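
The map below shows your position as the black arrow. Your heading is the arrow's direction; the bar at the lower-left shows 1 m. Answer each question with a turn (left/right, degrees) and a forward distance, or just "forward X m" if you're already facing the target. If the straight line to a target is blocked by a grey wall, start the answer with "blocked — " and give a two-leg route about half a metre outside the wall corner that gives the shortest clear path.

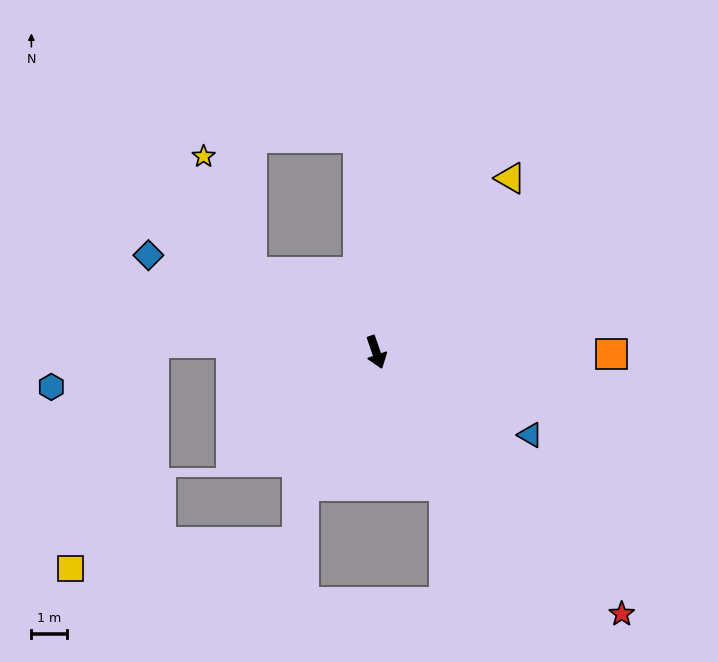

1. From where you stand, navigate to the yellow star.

blocked — turn right 142°, forward 4.2 m, then turn right 34°, forward 3.5 m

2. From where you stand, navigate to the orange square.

turn left 70°, forward 6.6 m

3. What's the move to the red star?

turn left 24°, forward 10.1 m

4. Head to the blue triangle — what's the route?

turn left 43°, forward 4.9 m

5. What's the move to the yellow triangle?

turn left 123°, forward 6.2 m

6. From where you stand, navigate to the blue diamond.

turn right 132°, forward 7.0 m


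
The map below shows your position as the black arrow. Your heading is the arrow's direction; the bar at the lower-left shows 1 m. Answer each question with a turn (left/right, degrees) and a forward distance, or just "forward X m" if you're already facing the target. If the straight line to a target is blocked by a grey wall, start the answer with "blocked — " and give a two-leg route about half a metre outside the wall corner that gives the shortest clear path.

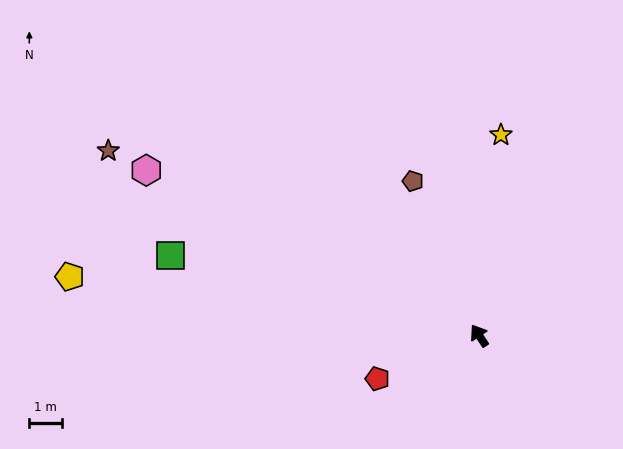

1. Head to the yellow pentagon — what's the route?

turn left 48°, forward 12.5 m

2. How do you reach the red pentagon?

turn left 80°, forward 3.3 m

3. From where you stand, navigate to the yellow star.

turn right 40°, forward 6.1 m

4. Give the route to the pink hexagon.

turn left 30°, forward 11.3 m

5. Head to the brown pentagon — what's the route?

turn right 10°, forward 5.1 m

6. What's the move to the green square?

turn left 42°, forward 9.7 m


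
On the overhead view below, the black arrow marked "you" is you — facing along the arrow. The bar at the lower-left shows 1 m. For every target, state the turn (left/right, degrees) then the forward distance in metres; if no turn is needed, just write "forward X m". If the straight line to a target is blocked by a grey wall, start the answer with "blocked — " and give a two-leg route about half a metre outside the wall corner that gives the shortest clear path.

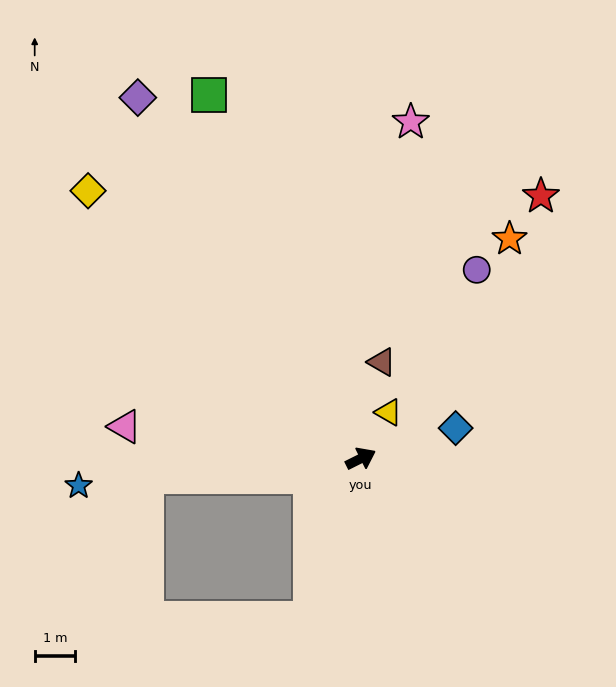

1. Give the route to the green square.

turn left 86°, forward 9.7 m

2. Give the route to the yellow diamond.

turn left 109°, forward 9.4 m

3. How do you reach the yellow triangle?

turn left 32°, forward 1.3 m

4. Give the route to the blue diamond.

turn right 9°, forward 2.4 m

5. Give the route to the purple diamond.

turn left 95°, forward 10.4 m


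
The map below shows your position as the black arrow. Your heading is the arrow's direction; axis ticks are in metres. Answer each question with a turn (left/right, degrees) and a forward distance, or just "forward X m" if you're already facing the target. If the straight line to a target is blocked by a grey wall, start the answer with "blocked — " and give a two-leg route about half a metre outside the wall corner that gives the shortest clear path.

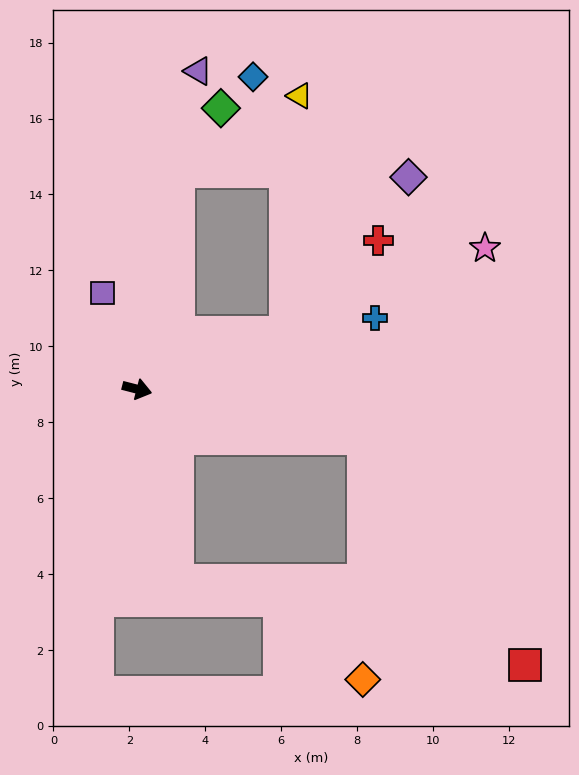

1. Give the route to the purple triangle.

turn left 94°, forward 8.5 m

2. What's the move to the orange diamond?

blocked — turn left 2°, forward 6.1 m, then turn right 78°, forward 6.3 m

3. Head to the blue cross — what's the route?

turn left 31°, forward 6.5 m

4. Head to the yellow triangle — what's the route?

blocked — turn left 94°, forward 5.8 m, then turn right 48°, forward 3.8 m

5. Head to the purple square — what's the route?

turn left 124°, forward 2.7 m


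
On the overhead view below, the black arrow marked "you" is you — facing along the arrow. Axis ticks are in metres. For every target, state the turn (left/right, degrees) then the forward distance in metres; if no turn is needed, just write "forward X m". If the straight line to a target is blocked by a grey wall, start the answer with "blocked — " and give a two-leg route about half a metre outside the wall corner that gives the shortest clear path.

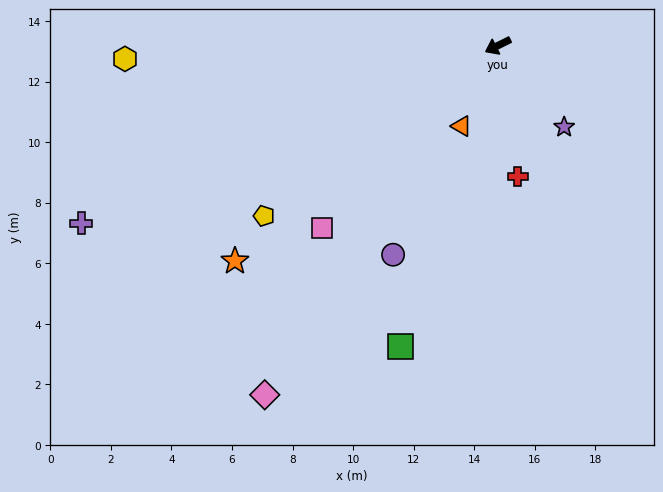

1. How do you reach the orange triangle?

turn left 39°, forward 2.9 m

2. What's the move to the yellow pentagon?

turn left 10°, forward 9.6 m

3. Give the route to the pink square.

turn left 20°, forward 8.4 m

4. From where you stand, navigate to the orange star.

turn left 13°, forward 11.2 m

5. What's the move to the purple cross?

turn right 3°, forward 15.0 m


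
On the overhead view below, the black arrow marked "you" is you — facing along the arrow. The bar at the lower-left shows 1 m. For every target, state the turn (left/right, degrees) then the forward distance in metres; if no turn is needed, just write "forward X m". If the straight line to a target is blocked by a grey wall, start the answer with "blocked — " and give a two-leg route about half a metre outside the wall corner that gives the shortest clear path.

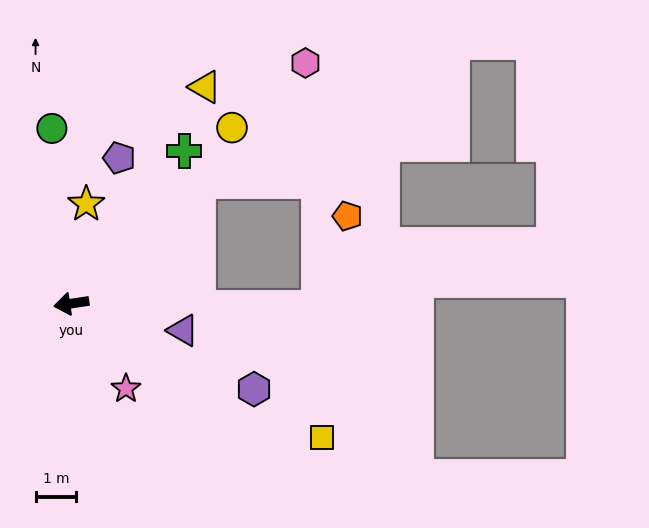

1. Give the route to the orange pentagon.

blocked — turn left 171°, forward 6.1 m, then turn left 73°, forward 2.3 m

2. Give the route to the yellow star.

turn right 107°, forward 2.5 m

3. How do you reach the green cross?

turn right 135°, forward 4.6 m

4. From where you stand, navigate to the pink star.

turn left 114°, forward 2.5 m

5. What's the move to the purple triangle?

turn left 158°, forward 2.8 m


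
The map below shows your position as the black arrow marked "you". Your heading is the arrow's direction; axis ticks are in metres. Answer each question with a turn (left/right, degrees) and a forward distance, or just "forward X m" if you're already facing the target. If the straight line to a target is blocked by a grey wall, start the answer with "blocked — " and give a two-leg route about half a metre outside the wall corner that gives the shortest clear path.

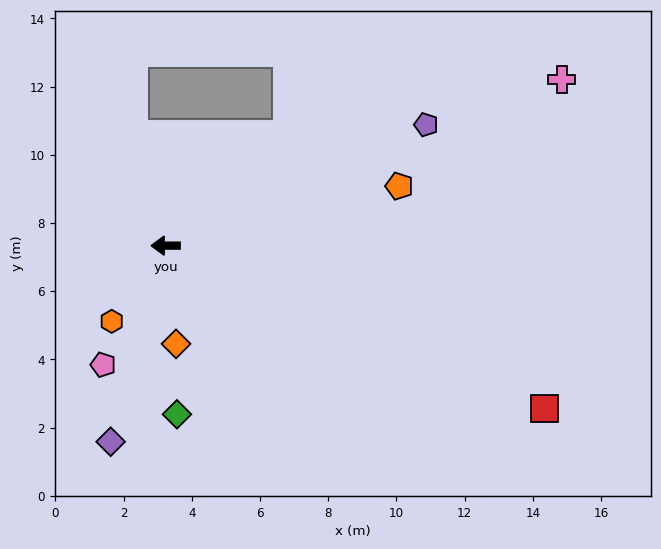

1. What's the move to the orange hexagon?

turn left 54°, forward 2.7 m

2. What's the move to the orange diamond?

turn left 96°, forward 2.9 m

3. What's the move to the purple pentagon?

turn right 155°, forward 8.4 m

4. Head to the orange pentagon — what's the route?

turn right 166°, forward 7.1 m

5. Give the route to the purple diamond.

turn left 74°, forward 6.0 m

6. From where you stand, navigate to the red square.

turn left 157°, forward 12.1 m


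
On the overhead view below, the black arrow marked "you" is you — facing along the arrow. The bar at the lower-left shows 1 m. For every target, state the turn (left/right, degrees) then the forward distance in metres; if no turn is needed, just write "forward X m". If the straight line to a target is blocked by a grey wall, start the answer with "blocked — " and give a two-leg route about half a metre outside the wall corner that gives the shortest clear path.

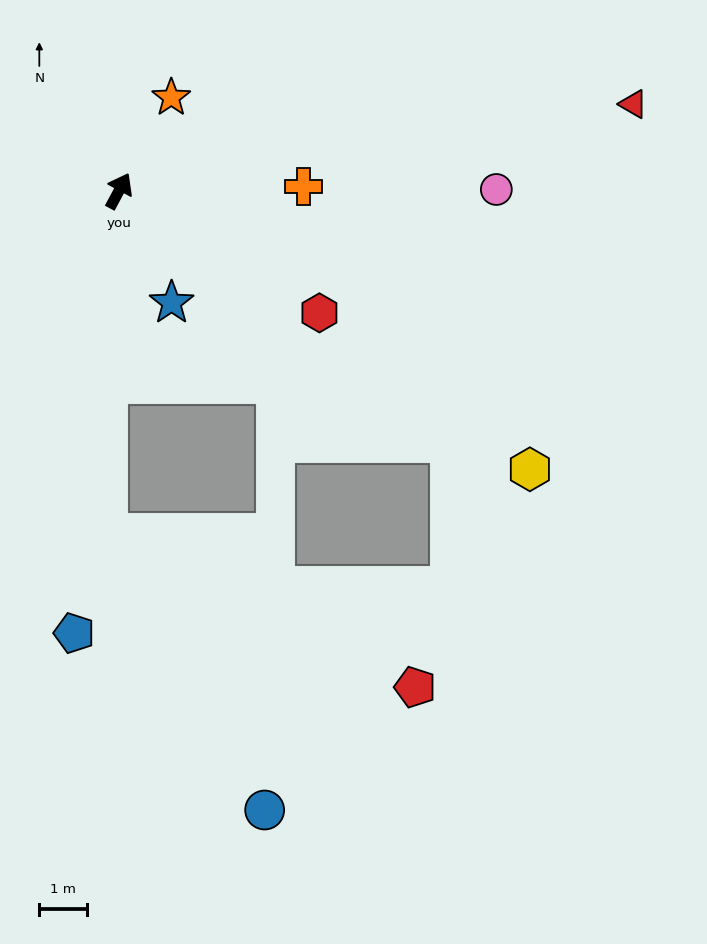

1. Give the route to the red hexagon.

turn right 93°, forward 4.9 m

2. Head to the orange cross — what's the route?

turn right 61°, forward 3.9 m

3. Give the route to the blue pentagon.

turn right 158°, forward 9.3 m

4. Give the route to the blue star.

turn right 127°, forward 2.6 m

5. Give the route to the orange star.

forward 2.2 m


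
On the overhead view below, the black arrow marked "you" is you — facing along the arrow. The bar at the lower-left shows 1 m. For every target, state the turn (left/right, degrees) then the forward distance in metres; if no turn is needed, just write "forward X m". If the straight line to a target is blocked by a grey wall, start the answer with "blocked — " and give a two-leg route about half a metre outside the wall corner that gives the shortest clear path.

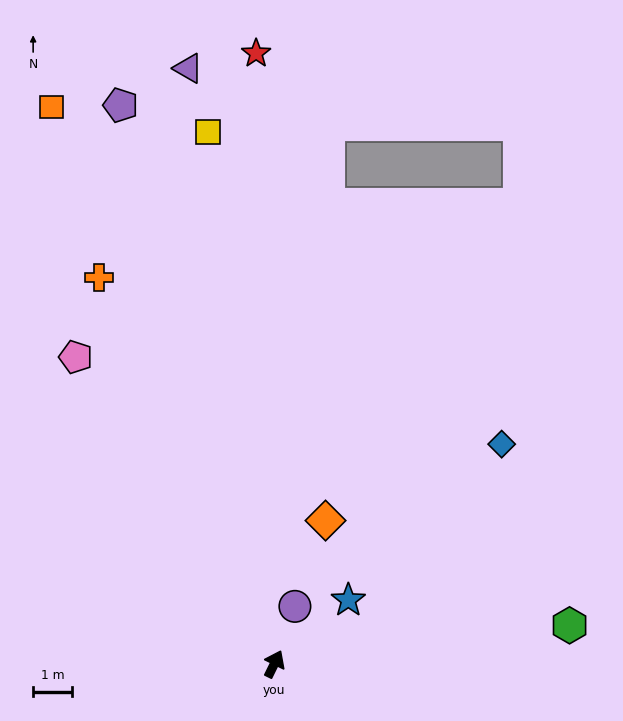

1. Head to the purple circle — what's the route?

turn left 6°, forward 1.6 m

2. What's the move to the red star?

turn left 28°, forward 15.7 m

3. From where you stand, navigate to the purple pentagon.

turn left 42°, forward 14.9 m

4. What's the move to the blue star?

turn right 23°, forward 2.5 m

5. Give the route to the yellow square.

turn left 33°, forward 13.8 m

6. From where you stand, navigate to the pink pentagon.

turn left 59°, forward 9.4 m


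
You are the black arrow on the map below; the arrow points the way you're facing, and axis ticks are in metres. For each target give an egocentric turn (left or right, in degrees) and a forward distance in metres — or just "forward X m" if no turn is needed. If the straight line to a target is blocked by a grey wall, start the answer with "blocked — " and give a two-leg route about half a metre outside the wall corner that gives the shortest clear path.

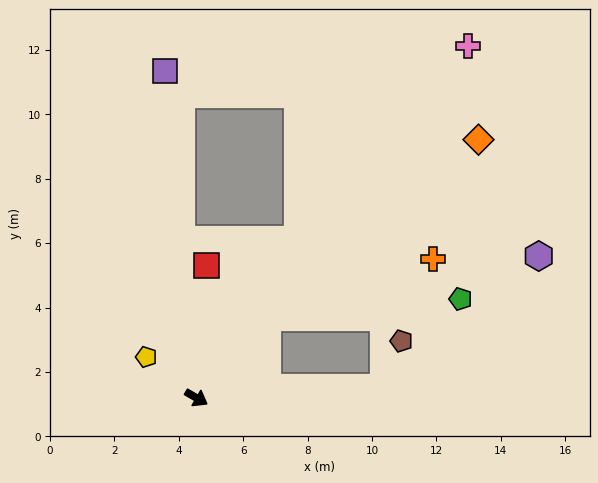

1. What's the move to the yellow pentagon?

turn left 171°, forward 2.0 m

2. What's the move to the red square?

turn left 116°, forward 4.1 m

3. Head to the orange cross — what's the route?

blocked — turn left 79°, forward 3.3 m, then turn right 29°, forward 5.5 m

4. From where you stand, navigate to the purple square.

turn left 126°, forward 10.2 m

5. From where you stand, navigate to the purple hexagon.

blocked — turn left 79°, forward 3.3 m, then turn right 36°, forward 8.6 m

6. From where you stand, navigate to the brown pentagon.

blocked — turn left 33°, forward 5.8 m, then turn left 66°, forward 1.5 m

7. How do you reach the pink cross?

turn left 82°, forward 13.8 m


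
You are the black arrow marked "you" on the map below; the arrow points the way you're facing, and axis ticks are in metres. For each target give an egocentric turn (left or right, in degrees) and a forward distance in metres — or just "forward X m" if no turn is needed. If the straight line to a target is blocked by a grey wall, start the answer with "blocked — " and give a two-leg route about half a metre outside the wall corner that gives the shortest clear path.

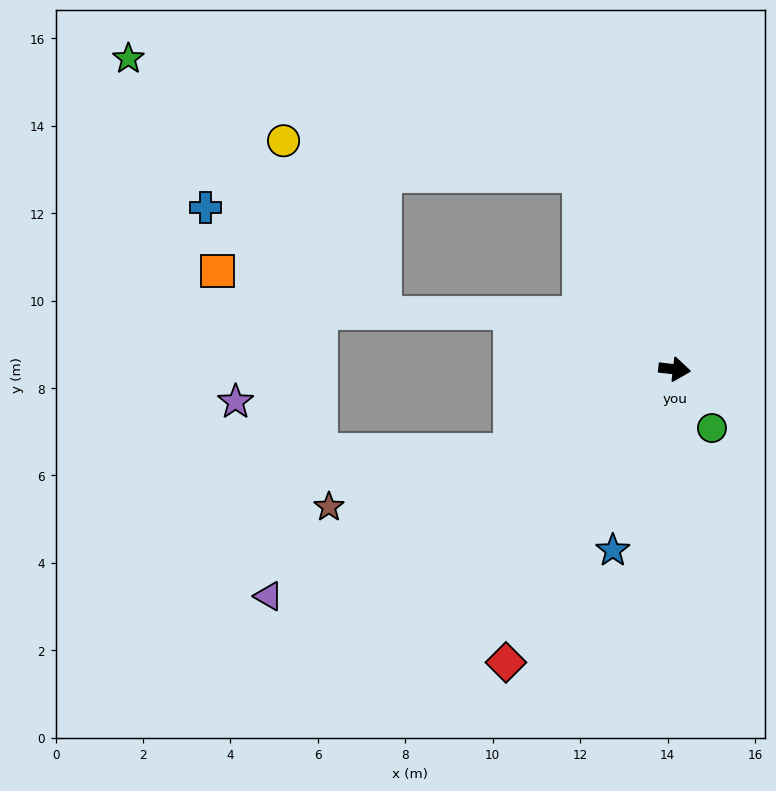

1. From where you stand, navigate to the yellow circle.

blocked — turn left 122°, forward 5.0 m, then turn left 58°, forward 6.8 m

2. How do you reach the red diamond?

turn right 113°, forward 7.7 m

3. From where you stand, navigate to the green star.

blocked — turn left 122°, forward 5.0 m, then turn left 50°, forward 10.7 m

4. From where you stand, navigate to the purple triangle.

turn right 144°, forward 10.6 m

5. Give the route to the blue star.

turn right 102°, forward 4.4 m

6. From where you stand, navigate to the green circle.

turn right 51°, forward 1.6 m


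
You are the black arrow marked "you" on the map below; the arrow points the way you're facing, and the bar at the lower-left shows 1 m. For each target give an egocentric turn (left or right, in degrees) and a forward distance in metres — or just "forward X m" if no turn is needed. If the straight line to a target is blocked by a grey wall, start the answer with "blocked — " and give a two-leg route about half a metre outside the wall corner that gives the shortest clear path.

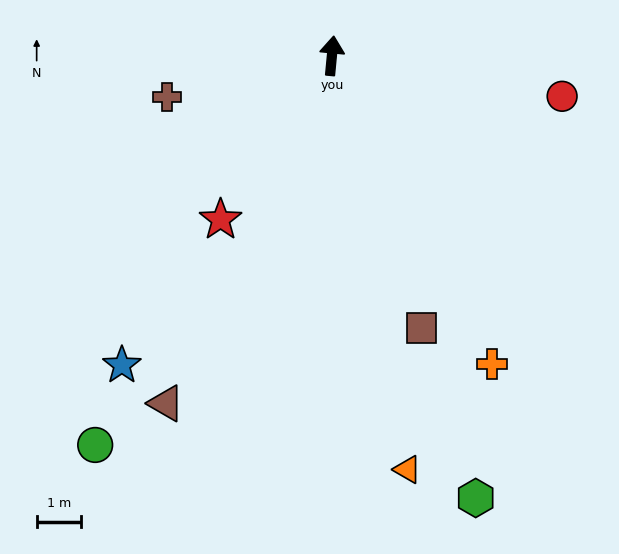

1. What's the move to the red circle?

turn right 95°, forward 5.3 m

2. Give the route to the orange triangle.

turn right 164°, forward 9.5 m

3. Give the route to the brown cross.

turn left 110°, forward 3.8 m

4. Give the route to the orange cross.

turn right 147°, forward 7.8 m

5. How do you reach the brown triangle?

turn left 160°, forward 8.7 m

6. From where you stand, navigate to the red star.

turn left 151°, forward 4.5 m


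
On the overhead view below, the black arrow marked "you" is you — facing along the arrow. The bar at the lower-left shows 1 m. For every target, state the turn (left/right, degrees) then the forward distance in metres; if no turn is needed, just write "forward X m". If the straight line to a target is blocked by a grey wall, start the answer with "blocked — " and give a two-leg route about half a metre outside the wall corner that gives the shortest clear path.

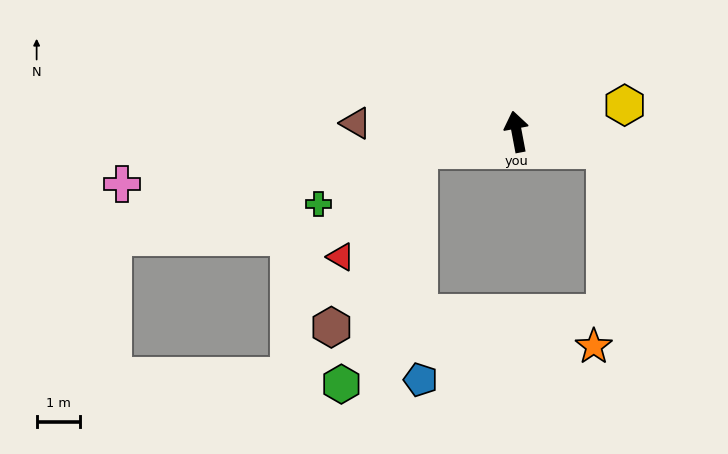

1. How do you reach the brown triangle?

turn left 76°, forward 3.7 m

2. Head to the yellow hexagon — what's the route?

turn right 87°, forward 2.5 m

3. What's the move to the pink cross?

turn left 87°, forward 9.1 m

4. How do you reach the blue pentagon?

blocked — turn left 90°, forward 2.3 m, then turn left 80°, forward 5.2 m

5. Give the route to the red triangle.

blocked — turn left 90°, forward 2.3 m, then turn left 43°, forward 3.0 m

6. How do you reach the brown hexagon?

blocked — turn left 90°, forward 2.3 m, then turn left 53°, forward 4.5 m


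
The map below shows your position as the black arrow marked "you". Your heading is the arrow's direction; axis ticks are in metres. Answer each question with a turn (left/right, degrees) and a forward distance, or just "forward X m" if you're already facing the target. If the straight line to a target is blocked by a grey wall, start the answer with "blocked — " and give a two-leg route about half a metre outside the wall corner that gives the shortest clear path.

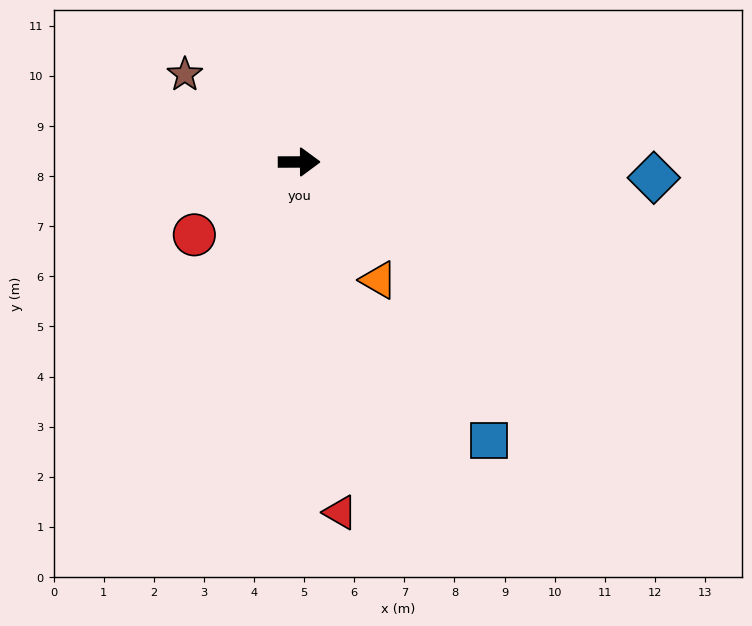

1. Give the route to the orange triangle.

turn right 56°, forward 2.8 m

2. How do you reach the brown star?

turn left 142°, forward 2.9 m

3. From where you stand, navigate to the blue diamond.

turn right 3°, forward 7.1 m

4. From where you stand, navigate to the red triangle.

turn right 83°, forward 7.0 m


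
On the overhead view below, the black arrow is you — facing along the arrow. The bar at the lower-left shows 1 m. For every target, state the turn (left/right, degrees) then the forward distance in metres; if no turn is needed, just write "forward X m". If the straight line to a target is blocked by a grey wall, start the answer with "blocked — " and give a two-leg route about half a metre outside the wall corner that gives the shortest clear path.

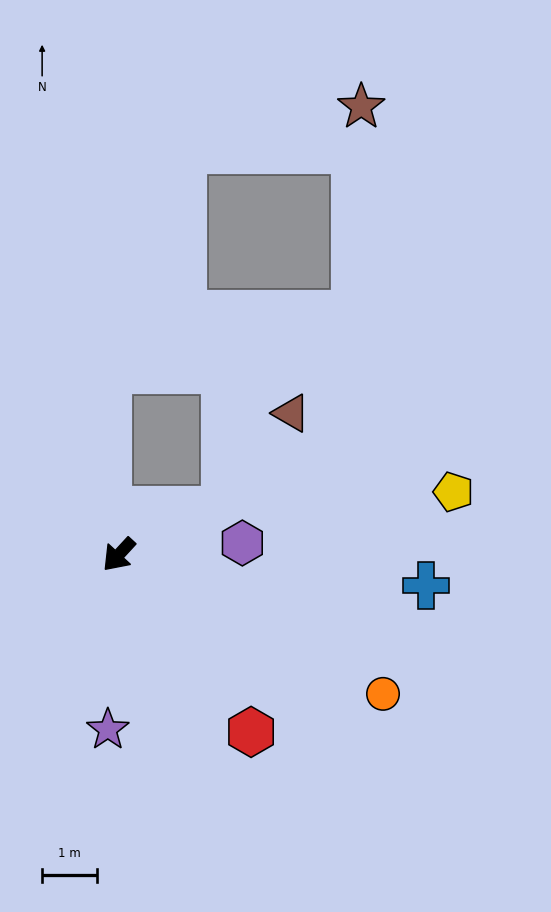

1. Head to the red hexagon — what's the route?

turn left 79°, forward 4.1 m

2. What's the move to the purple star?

turn left 39°, forward 3.2 m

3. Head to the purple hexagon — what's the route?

turn left 138°, forward 2.3 m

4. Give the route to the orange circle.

turn left 105°, forward 5.5 m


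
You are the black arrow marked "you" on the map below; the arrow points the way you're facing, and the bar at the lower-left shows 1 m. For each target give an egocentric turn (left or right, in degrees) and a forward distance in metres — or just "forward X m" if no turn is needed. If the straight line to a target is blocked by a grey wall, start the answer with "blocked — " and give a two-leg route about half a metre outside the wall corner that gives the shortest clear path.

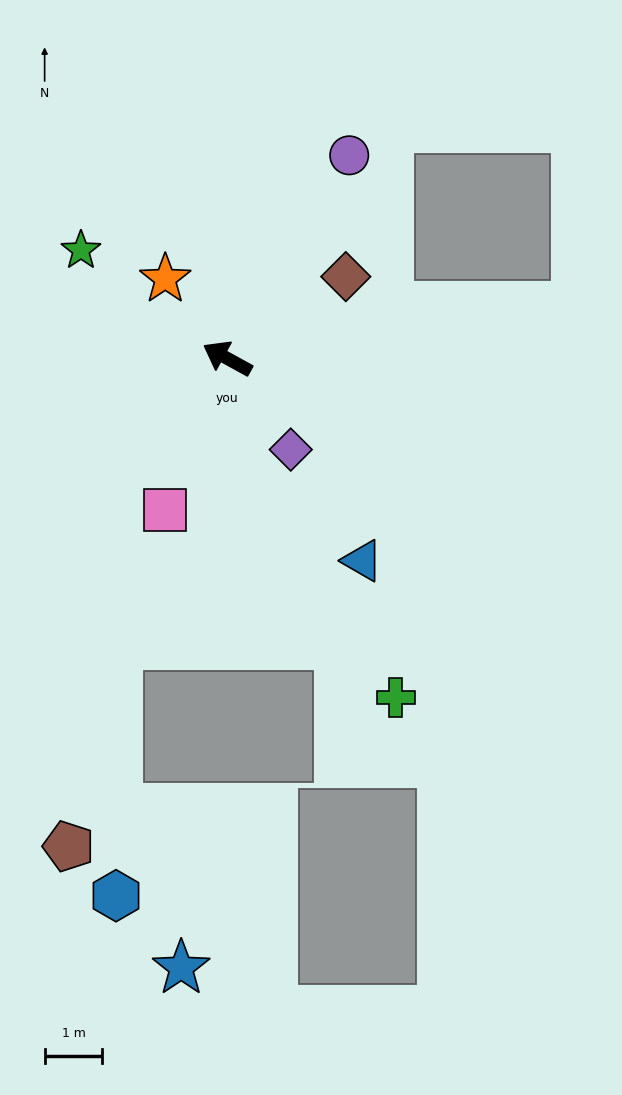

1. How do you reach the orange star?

turn right 23°, forward 1.7 m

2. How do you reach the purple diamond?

turn left 154°, forward 1.9 m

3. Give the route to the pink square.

turn left 96°, forward 2.8 m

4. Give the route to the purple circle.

turn right 92°, forward 4.1 m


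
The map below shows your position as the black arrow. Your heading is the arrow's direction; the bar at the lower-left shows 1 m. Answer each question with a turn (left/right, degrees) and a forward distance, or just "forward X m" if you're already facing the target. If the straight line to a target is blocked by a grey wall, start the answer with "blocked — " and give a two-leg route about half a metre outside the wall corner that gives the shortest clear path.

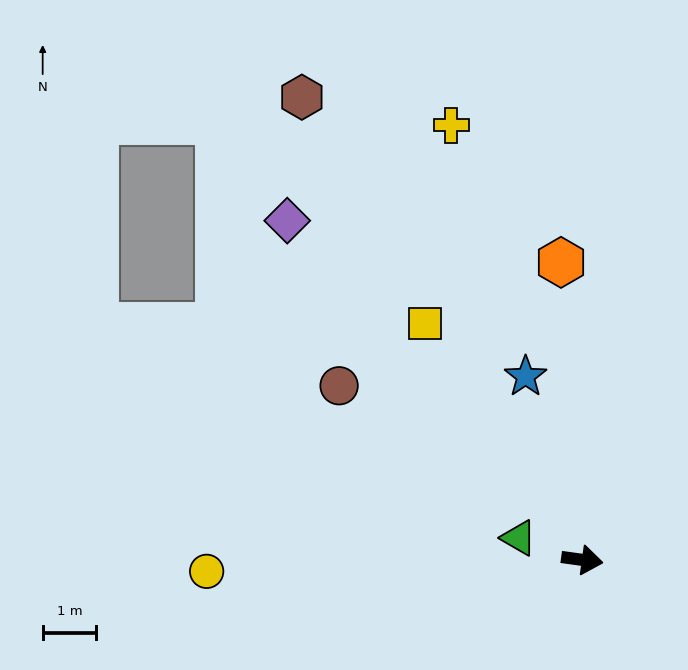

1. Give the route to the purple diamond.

turn left 139°, forward 8.4 m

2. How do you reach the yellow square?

turn left 132°, forward 5.3 m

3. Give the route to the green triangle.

turn left 169°, forward 1.3 m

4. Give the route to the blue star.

turn left 115°, forward 3.6 m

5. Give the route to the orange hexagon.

turn left 102°, forward 5.6 m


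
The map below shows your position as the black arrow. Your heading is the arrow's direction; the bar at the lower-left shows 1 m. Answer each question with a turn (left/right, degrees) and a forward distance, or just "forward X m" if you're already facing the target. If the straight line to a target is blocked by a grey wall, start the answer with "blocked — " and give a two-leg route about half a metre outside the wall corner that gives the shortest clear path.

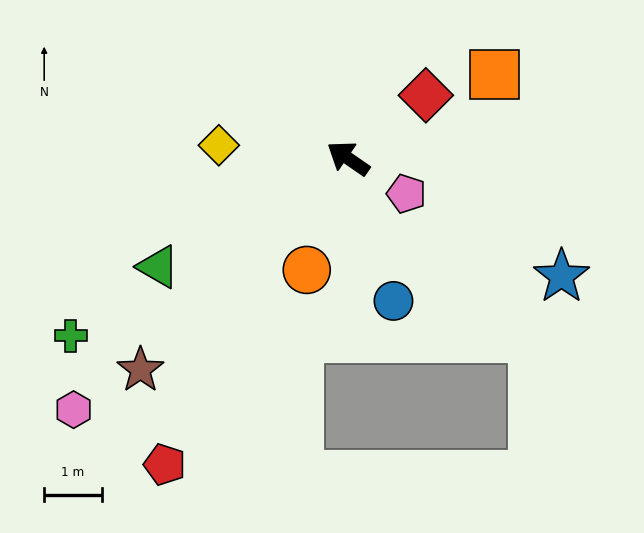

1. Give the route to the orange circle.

turn left 104°, forward 2.1 m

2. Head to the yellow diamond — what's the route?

turn left 29°, forward 2.3 m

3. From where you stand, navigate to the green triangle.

turn left 64°, forward 3.8 m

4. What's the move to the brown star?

turn left 80°, forward 5.1 m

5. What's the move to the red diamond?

turn right 106°, forward 1.7 m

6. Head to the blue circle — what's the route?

turn left 142°, forward 2.6 m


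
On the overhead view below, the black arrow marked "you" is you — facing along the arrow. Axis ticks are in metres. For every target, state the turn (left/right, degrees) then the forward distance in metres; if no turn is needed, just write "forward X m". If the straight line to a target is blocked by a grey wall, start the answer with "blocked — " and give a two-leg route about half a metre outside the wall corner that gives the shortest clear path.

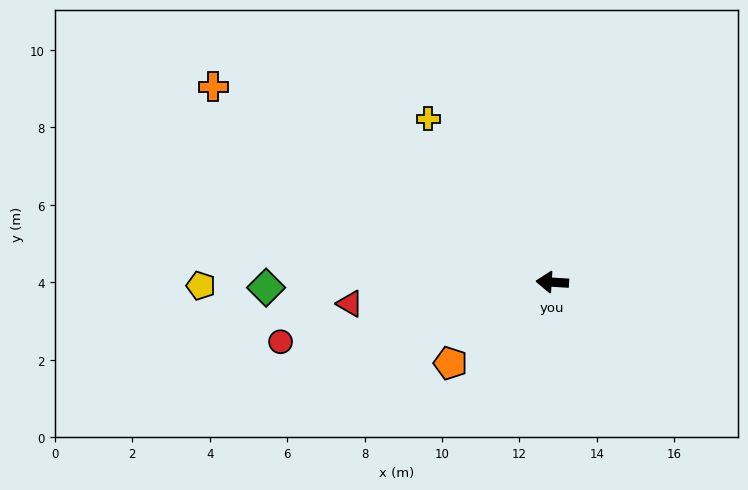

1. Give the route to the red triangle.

turn left 10°, forward 5.3 m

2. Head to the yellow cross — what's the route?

turn right 49°, forward 5.3 m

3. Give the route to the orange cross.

turn right 26°, forward 10.1 m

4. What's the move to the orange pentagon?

turn left 42°, forward 3.4 m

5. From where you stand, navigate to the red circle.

turn left 16°, forward 7.2 m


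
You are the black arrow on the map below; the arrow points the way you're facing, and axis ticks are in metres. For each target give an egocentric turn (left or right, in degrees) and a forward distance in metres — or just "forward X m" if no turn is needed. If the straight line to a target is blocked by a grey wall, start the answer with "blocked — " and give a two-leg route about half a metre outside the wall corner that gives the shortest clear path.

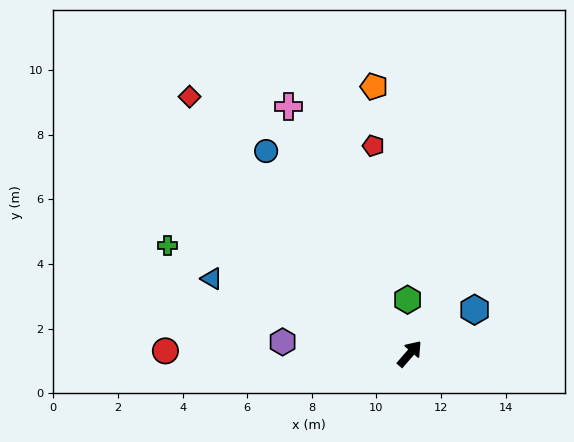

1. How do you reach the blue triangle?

turn left 110°, forward 6.6 m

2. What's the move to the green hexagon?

turn left 43°, forward 1.7 m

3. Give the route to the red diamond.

turn left 82°, forward 10.5 m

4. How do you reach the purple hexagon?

turn left 126°, forward 3.9 m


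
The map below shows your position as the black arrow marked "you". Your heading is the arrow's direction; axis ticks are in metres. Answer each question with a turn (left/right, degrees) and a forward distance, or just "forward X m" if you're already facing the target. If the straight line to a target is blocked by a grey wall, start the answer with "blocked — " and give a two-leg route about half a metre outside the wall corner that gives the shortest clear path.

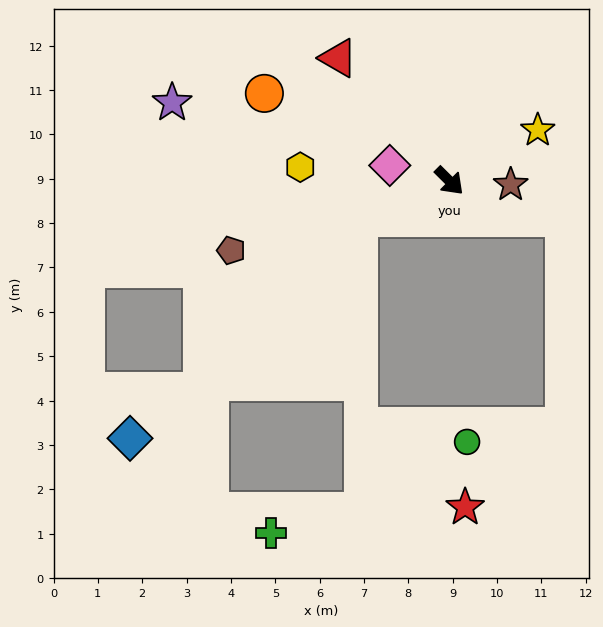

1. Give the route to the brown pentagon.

turn right 117°, forward 5.2 m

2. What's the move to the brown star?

turn left 41°, forward 1.4 m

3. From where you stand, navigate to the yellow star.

turn left 75°, forward 2.3 m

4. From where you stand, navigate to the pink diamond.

turn right 150°, forward 1.4 m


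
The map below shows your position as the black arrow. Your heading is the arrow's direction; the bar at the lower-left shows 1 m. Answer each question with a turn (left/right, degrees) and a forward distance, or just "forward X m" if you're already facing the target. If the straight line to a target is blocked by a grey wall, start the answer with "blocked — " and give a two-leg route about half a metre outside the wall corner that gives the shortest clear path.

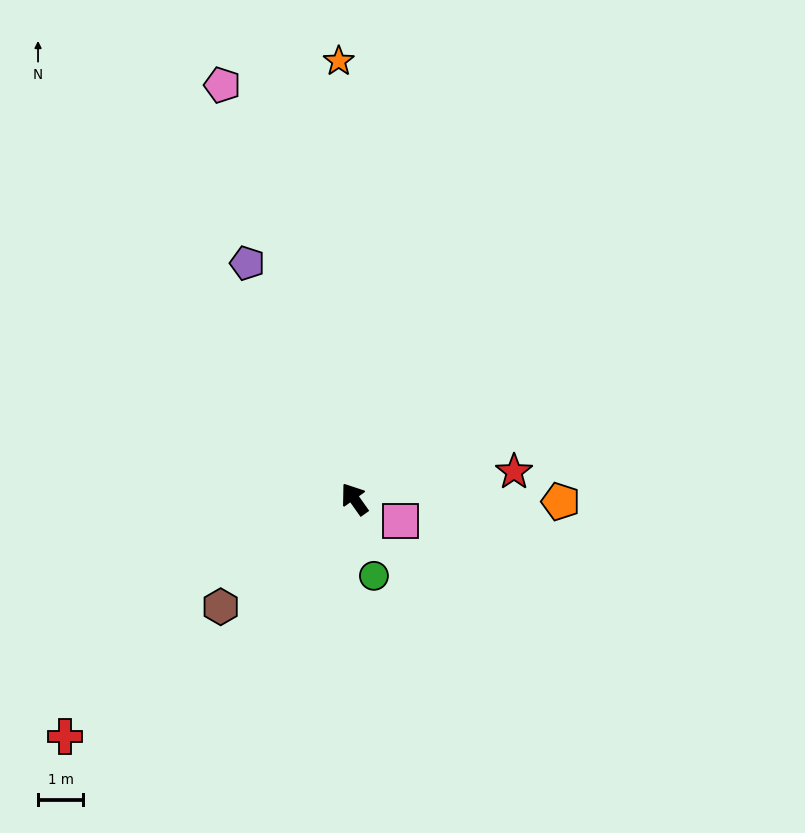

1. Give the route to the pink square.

turn right 151°, forward 1.1 m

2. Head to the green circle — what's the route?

turn left 159°, forward 1.7 m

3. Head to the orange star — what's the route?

turn right 33°, forward 9.7 m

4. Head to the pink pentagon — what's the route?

turn right 18°, forward 9.6 m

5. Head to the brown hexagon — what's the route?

turn left 94°, forward 3.8 m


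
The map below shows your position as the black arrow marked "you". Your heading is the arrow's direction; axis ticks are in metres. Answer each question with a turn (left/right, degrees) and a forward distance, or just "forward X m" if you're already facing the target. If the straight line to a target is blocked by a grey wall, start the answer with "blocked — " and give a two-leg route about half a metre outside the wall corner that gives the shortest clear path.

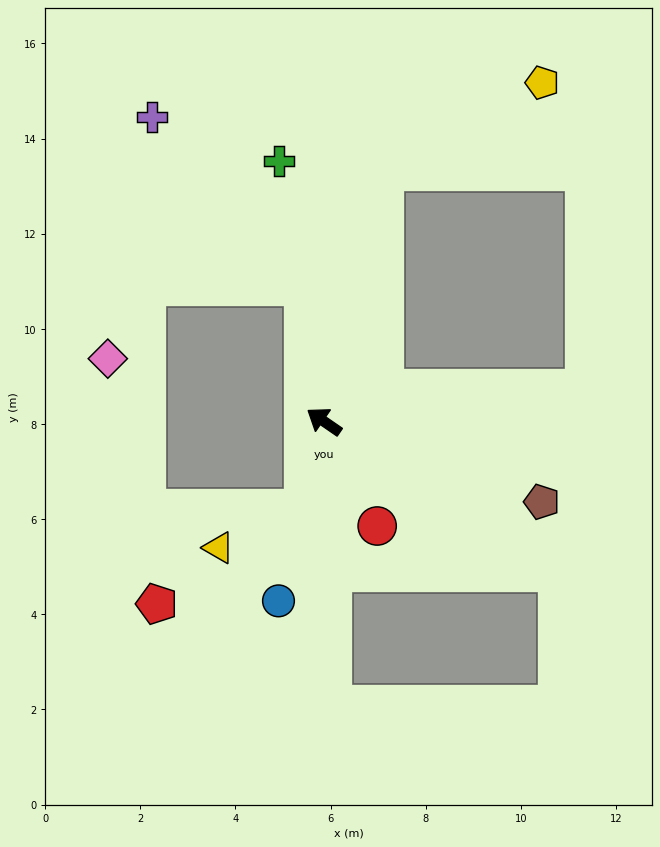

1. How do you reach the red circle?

turn left 151°, forward 2.5 m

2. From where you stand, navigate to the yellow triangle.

blocked — turn left 112°, forward 1.9 m, then turn right 54°, forward 2.0 m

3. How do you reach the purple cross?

blocked — turn right 47°, forward 2.9 m, then turn left 34°, forward 4.8 m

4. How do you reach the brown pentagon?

turn right 166°, forward 4.9 m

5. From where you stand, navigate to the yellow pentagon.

blocked — turn right 69°, forward 5.4 m, then turn right 48°, forward 3.8 m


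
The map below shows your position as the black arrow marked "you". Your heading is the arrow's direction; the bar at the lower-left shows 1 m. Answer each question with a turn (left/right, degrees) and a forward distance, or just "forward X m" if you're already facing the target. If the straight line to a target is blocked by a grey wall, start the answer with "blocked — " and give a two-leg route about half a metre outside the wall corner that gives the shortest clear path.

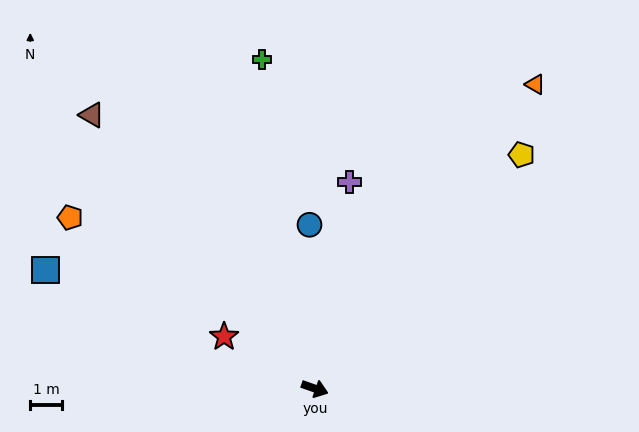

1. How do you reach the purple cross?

turn left 100°, forward 6.6 m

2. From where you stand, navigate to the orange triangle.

turn left 73°, forward 11.8 m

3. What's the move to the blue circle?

turn left 111°, forward 5.1 m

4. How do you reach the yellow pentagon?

turn left 68°, forward 9.8 m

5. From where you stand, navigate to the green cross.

turn left 119°, forward 10.5 m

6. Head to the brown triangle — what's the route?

turn left 149°, forward 11.1 m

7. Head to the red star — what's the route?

turn left 170°, forward 3.3 m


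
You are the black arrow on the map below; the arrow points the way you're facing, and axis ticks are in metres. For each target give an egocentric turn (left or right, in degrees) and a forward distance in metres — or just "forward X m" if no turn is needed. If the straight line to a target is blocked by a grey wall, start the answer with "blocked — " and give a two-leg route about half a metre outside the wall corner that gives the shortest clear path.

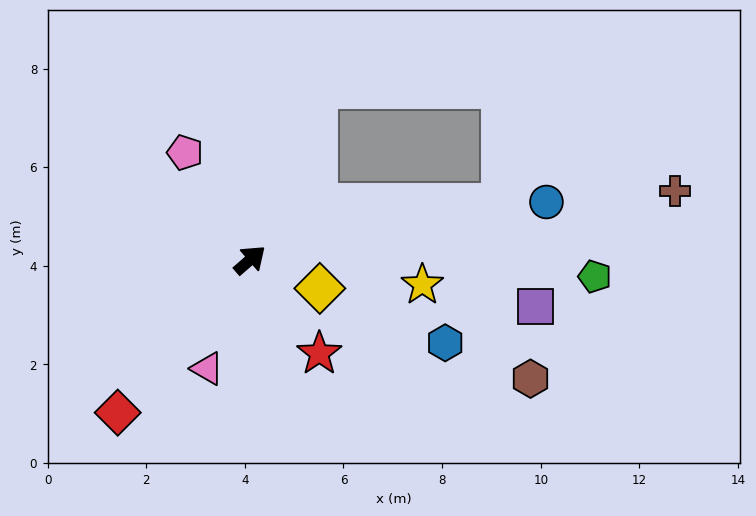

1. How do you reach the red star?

turn right 95°, forward 2.4 m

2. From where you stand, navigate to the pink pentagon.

turn left 80°, forward 2.5 m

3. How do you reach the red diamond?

turn right 172°, forward 4.1 m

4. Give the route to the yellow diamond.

turn right 63°, forward 1.5 m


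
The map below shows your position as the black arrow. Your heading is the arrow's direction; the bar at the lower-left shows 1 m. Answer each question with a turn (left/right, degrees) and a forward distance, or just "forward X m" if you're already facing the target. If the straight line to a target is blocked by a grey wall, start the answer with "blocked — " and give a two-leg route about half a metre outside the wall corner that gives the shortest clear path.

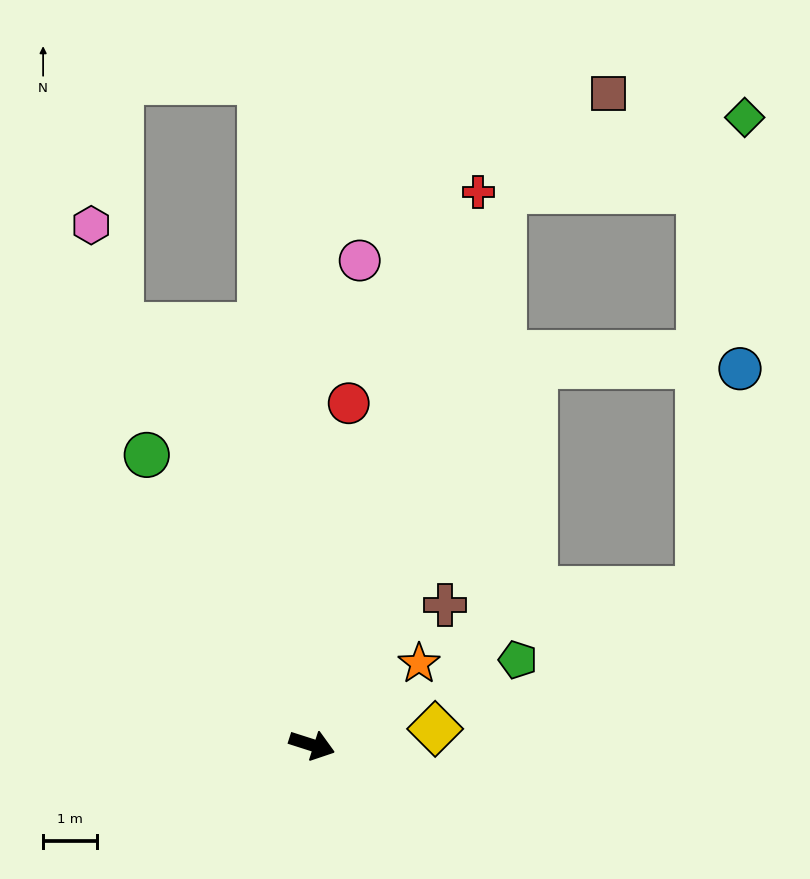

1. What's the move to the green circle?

turn left 137°, forward 6.2 m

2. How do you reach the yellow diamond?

turn left 25°, forward 2.3 m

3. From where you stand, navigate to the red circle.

turn left 102°, forward 6.4 m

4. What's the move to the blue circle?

blocked — turn left 77°, forward 8.1 m, then turn right 60°, forward 3.8 m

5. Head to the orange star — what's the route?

turn left 55°, forward 2.5 m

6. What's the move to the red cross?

turn left 91°, forward 10.7 m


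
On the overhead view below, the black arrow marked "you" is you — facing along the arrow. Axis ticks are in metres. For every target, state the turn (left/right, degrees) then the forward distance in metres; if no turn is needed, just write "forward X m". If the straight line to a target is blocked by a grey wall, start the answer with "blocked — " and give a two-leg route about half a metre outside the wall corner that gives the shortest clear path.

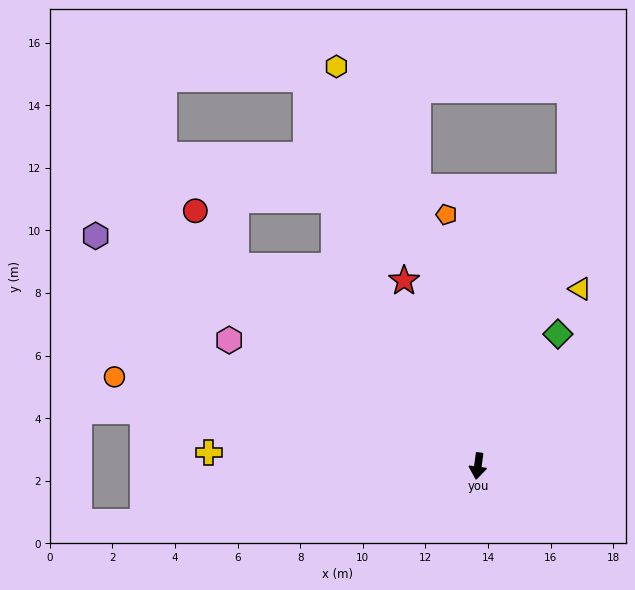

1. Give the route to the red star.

turn right 151°, forward 6.4 m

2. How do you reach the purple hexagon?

turn right 113°, forward 14.3 m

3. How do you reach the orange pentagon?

turn right 165°, forward 8.1 m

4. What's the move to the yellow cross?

turn right 85°, forward 8.6 m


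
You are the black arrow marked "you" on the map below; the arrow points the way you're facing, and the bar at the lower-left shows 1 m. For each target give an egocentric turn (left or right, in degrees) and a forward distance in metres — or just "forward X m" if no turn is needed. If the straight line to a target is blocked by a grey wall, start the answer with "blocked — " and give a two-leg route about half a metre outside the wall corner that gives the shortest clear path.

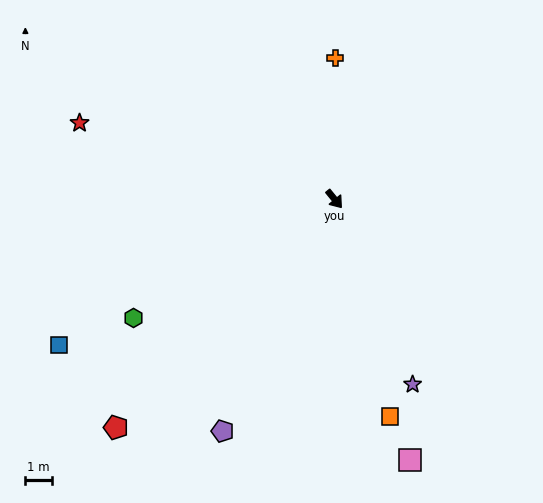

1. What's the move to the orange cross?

turn left 141°, forward 5.3 m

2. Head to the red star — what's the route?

turn right 146°, forward 9.9 m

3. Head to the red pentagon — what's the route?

turn right 83°, forward 11.8 m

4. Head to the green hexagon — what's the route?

turn right 99°, forward 8.7 m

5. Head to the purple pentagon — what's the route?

turn right 65°, forward 9.6 m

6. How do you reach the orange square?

turn right 25°, forward 8.4 m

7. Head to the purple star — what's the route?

turn right 16°, forward 7.5 m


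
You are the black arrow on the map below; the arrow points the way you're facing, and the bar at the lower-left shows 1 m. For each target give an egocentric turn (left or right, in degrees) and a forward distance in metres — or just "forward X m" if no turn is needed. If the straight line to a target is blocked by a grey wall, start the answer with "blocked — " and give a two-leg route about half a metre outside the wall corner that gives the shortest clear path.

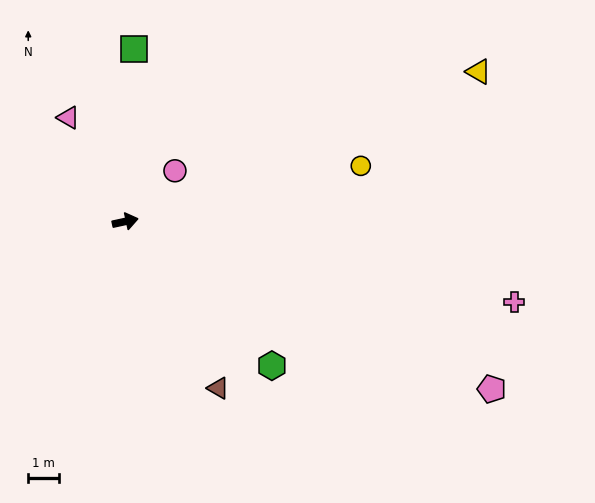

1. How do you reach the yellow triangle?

turn left 11°, forward 12.3 m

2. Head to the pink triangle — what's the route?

turn left 106°, forward 3.8 m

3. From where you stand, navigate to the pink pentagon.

turn right 37°, forward 12.9 m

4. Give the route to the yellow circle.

forward 7.7 m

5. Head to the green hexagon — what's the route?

turn right 57°, forward 6.6 m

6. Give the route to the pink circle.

turn left 33°, forward 2.3 m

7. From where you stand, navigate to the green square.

turn left 75°, forward 5.5 m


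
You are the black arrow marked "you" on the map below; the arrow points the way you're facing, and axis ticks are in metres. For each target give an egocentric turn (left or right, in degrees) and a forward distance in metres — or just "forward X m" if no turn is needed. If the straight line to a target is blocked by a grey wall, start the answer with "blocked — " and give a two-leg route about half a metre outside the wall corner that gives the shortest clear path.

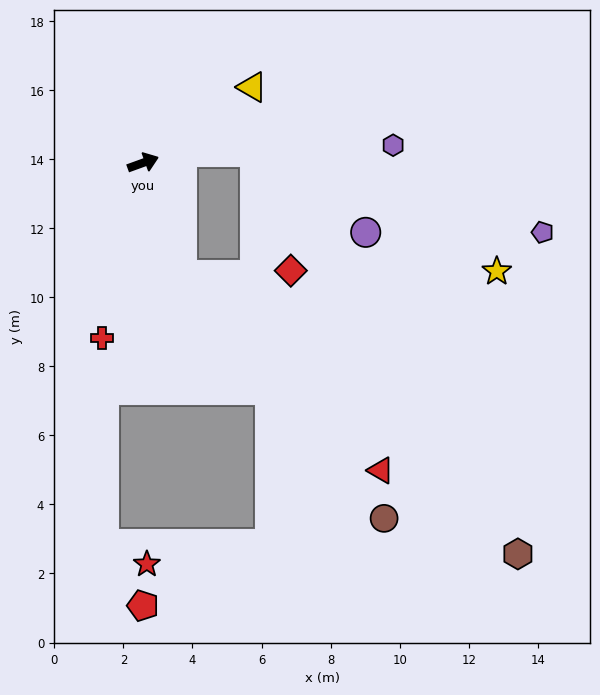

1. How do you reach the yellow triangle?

turn left 15°, forward 3.8 m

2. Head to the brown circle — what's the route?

blocked — turn right 90°, forward 3.4 m, then turn left 20°, forward 9.2 m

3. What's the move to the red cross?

turn right 123°, forward 5.2 m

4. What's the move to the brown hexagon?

blocked — turn right 90°, forward 3.4 m, then turn left 30°, forward 12.7 m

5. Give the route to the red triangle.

blocked — turn right 90°, forward 3.4 m, then turn left 25°, forward 8.1 m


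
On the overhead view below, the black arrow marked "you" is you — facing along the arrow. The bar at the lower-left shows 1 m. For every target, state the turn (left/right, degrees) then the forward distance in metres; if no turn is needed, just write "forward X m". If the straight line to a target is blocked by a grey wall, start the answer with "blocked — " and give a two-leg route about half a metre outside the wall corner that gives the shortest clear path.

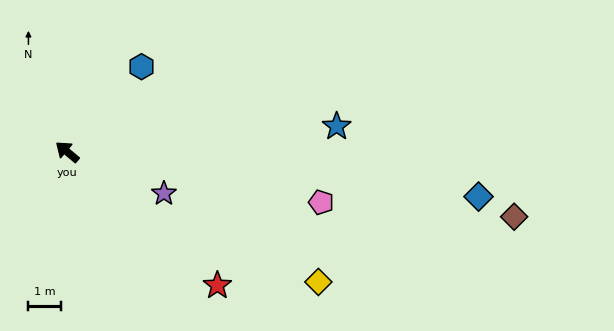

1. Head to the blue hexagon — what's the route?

turn right 91°, forward 3.5 m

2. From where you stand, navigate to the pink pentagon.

turn right 151°, forward 8.0 m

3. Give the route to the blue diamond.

turn right 146°, forward 12.8 m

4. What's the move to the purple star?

turn right 163°, forward 3.3 m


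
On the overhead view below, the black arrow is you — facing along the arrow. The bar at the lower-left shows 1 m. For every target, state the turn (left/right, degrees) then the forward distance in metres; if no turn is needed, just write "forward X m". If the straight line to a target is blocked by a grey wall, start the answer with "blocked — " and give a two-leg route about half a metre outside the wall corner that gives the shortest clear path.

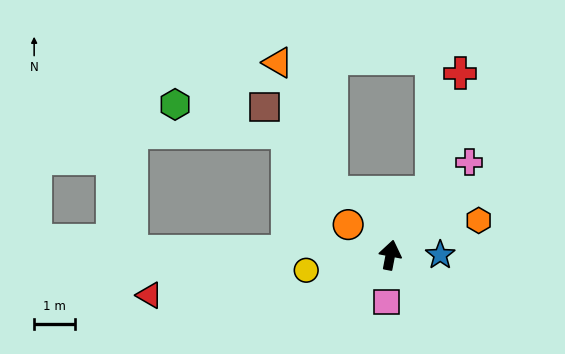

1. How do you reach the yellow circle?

turn left 111°, forward 2.1 m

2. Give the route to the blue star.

turn right 79°, forward 1.2 m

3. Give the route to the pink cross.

turn right 29°, forward 3.0 m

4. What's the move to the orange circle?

turn left 65°, forward 1.3 m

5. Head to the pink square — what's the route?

turn right 174°, forward 1.1 m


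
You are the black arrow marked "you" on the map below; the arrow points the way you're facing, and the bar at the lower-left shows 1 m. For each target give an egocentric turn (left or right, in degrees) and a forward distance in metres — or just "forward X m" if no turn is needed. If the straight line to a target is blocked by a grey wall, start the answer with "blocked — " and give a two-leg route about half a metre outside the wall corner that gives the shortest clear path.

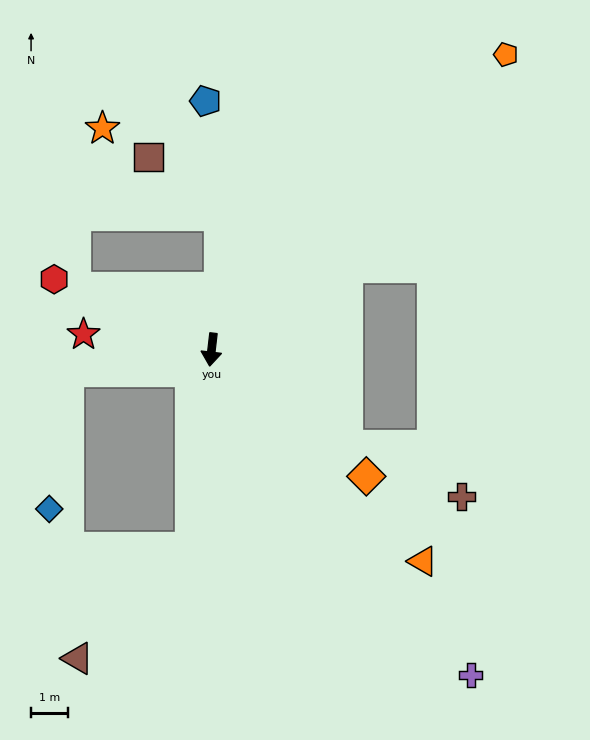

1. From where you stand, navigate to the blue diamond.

blocked — turn right 75°, forward 3.9 m, then turn left 74°, forward 3.7 m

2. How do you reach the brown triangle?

blocked — forward 5.4 m, then turn right 39°, forward 4.3 m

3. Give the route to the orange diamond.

turn left 57°, forward 5.4 m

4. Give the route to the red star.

turn right 90°, forward 3.5 m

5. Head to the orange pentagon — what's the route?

turn left 142°, forward 11.2 m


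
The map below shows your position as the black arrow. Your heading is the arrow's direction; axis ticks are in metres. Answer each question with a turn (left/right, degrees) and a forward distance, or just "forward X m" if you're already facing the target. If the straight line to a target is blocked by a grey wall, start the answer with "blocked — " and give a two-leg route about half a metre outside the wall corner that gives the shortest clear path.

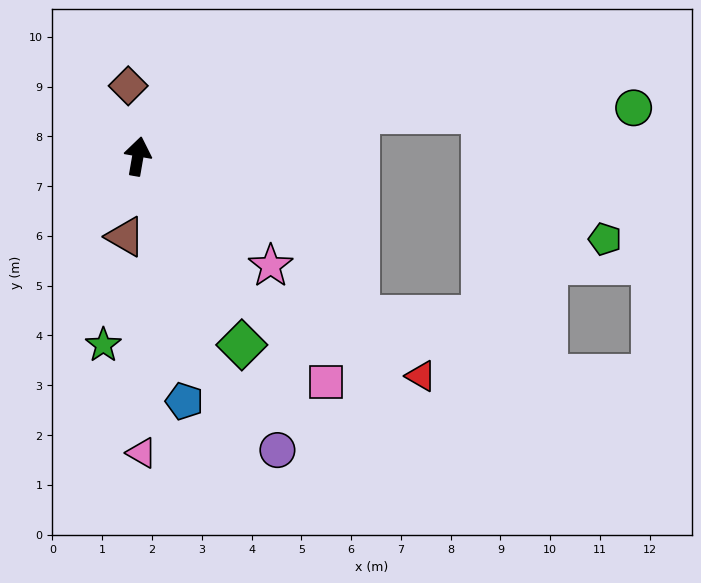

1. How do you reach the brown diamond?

turn left 18°, forward 1.4 m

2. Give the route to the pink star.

turn right 120°, forward 3.5 m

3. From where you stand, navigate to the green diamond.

turn right 141°, forward 4.3 m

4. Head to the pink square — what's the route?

turn right 130°, forward 5.9 m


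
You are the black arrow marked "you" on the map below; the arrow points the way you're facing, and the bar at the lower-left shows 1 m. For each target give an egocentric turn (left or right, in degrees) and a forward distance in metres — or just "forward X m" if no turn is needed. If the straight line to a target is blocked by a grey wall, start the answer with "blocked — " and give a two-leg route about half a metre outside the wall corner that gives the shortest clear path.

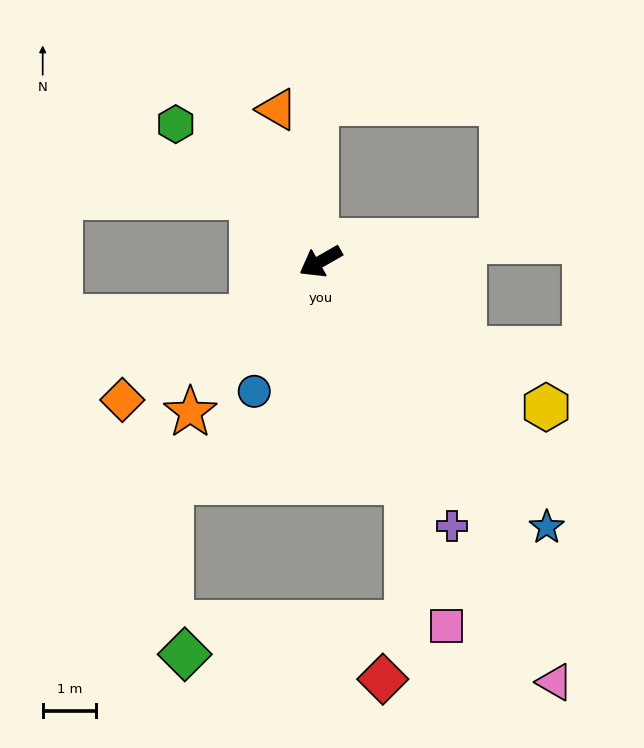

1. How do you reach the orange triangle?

turn right 104°, forward 2.9 m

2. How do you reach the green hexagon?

turn right 73°, forward 3.7 m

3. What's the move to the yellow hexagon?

turn left 117°, forward 5.0 m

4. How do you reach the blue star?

turn left 101°, forward 6.5 m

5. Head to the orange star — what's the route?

turn left 19°, forward 3.7 m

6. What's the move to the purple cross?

turn left 87°, forward 5.5 m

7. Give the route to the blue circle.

turn left 33°, forward 2.7 m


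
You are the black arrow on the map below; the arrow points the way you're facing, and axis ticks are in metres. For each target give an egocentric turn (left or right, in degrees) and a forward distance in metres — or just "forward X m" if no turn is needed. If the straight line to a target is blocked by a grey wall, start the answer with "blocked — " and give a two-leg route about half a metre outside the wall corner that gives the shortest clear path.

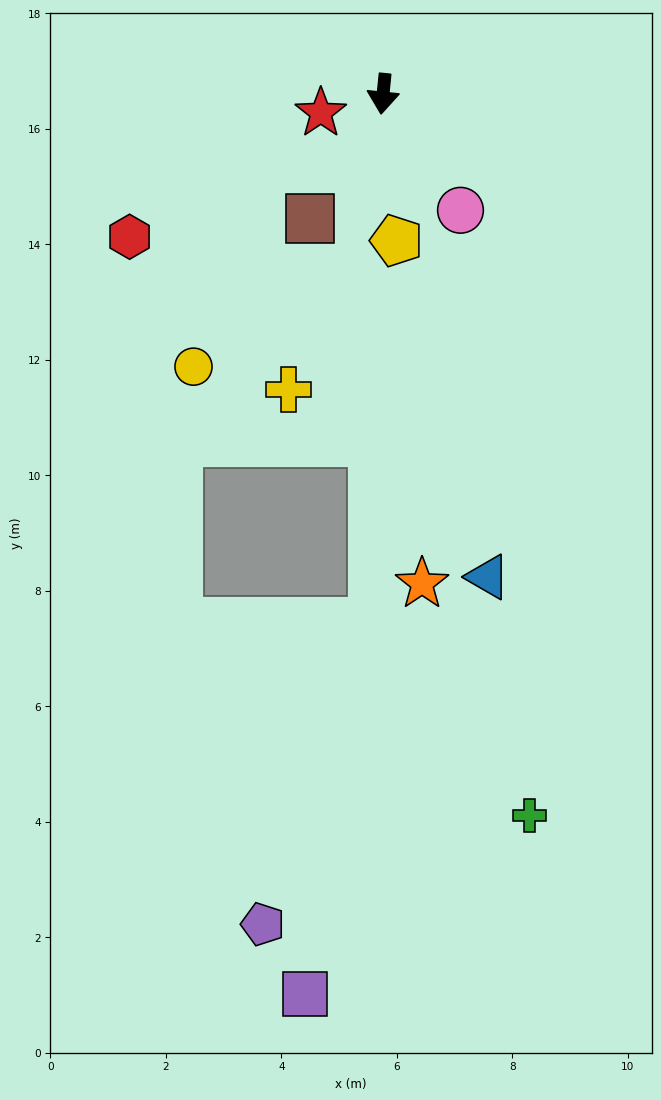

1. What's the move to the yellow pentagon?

turn left 11°, forward 2.6 m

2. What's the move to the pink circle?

turn left 39°, forward 2.4 m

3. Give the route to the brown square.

turn right 25°, forward 2.5 m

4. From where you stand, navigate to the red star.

turn right 67°, forward 1.1 m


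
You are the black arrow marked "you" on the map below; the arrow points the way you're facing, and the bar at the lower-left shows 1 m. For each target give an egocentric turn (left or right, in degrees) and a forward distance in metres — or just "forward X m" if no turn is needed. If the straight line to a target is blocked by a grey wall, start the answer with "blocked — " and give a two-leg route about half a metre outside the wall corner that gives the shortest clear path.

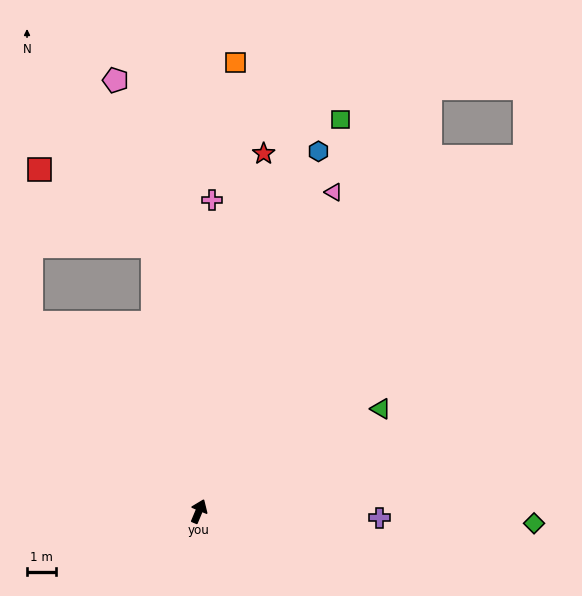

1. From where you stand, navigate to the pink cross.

turn left 20°, forward 10.7 m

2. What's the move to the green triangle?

turn right 38°, forward 7.1 m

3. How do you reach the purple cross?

turn right 69°, forward 6.2 m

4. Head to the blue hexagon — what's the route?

turn left 4°, forward 13.0 m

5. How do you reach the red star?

turn left 12°, forward 12.4 m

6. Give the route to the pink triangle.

forward 11.8 m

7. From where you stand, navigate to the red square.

blocked — turn left 32°, forward 9.2 m, then turn left 47°, forward 4.7 m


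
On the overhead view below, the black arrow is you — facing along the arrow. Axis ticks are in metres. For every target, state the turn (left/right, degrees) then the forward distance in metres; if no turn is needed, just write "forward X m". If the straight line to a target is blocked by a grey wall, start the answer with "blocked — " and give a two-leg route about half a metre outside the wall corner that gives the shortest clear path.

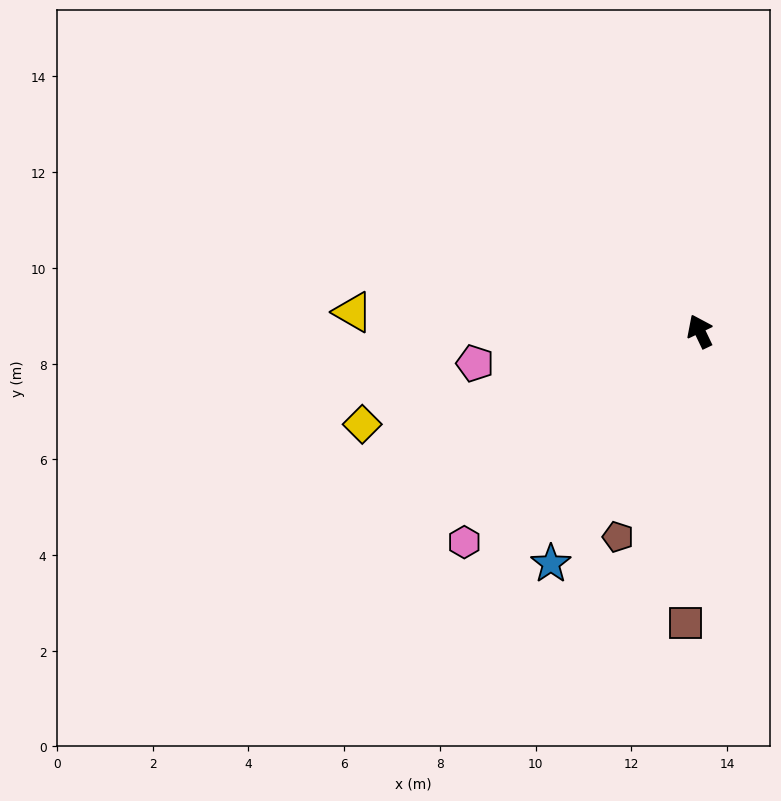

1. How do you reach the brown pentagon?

turn left 133°, forward 4.6 m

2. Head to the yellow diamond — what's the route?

turn left 80°, forward 7.3 m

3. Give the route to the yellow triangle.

turn left 61°, forward 7.3 m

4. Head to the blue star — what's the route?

turn left 122°, forward 5.8 m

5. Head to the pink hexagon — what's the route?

turn left 106°, forward 6.6 m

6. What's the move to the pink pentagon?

turn left 73°, forward 4.7 m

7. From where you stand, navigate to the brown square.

turn left 152°, forward 6.1 m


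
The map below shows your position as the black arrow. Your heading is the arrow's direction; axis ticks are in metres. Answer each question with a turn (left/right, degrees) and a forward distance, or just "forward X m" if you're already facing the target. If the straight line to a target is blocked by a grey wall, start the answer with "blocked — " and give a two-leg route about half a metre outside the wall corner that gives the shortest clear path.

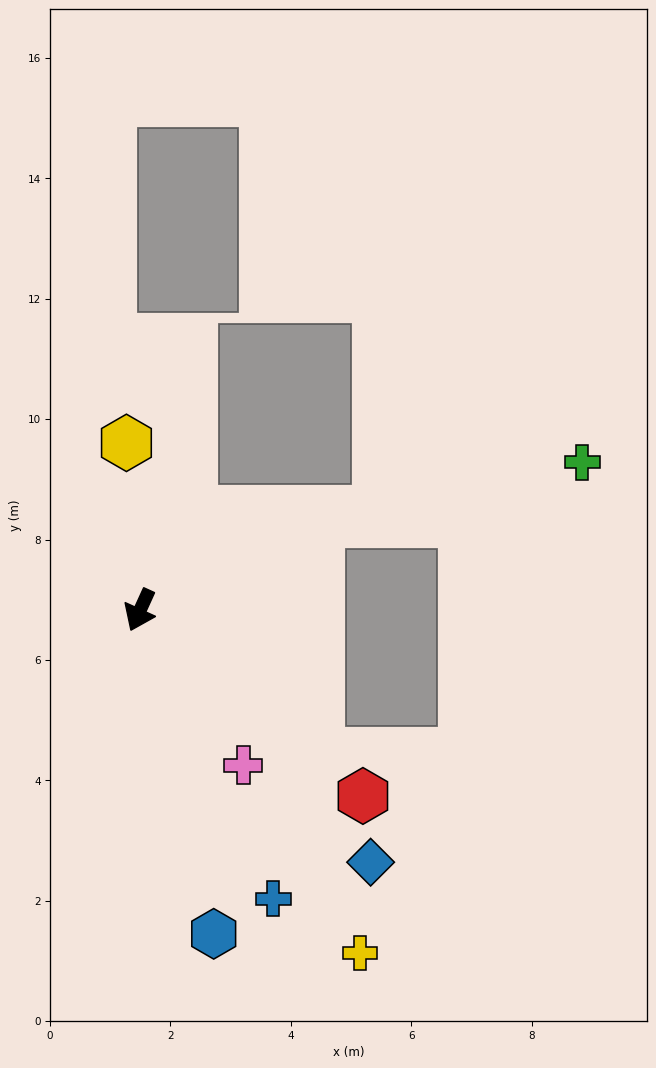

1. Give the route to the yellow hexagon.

turn right 151°, forward 2.8 m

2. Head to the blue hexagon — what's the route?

turn left 37°, forward 5.5 m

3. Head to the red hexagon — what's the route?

turn left 75°, forward 4.8 m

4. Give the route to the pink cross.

turn left 58°, forward 3.1 m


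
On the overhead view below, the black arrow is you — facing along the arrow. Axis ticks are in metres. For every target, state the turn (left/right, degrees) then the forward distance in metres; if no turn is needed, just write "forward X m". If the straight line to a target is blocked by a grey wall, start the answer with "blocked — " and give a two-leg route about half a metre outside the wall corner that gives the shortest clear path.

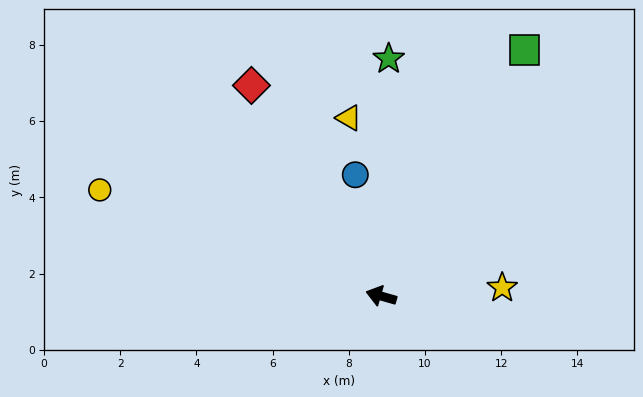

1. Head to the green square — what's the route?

turn right 104°, forward 7.5 m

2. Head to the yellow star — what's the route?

turn right 160°, forward 3.2 m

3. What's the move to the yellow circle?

turn right 5°, forward 7.9 m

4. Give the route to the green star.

turn right 76°, forward 6.2 m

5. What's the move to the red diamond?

turn right 42°, forward 6.5 m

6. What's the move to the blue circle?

turn right 62°, forward 3.3 m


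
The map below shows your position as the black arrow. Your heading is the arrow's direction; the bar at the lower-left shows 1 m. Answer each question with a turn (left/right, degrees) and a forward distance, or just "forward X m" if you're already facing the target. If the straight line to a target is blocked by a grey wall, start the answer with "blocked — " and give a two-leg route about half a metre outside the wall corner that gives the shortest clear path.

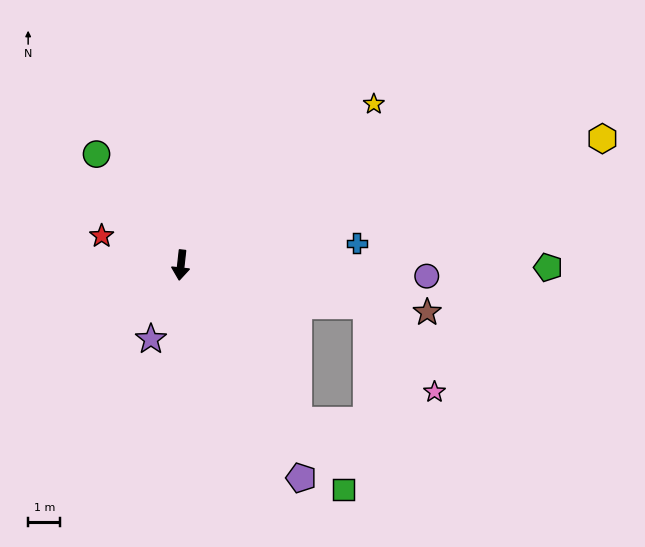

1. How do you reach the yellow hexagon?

turn left 113°, forward 13.7 m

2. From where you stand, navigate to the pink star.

blocked — turn left 84°, forward 5.9 m, then turn right 40°, forward 3.4 m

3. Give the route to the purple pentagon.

turn left 36°, forward 7.6 m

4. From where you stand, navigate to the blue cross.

turn left 103°, forward 5.5 m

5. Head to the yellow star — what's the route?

turn left 136°, forward 7.8 m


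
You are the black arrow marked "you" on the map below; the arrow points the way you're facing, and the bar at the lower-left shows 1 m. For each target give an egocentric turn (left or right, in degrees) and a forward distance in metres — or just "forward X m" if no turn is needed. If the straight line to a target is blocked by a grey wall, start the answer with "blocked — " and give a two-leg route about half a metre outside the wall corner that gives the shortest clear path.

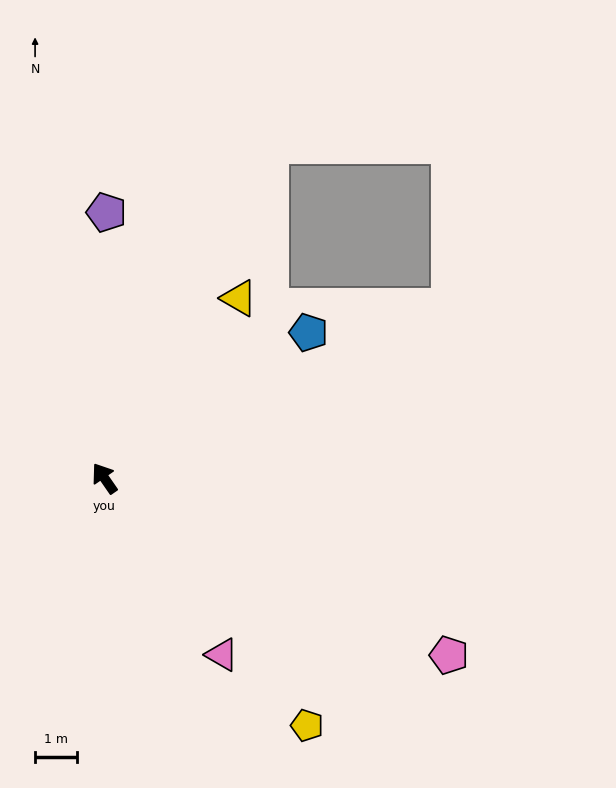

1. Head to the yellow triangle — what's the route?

turn right 71°, forward 5.4 m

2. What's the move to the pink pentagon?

turn right 152°, forward 9.3 m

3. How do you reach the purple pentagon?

turn right 35°, forward 6.4 m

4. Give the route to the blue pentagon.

turn right 89°, forward 6.0 m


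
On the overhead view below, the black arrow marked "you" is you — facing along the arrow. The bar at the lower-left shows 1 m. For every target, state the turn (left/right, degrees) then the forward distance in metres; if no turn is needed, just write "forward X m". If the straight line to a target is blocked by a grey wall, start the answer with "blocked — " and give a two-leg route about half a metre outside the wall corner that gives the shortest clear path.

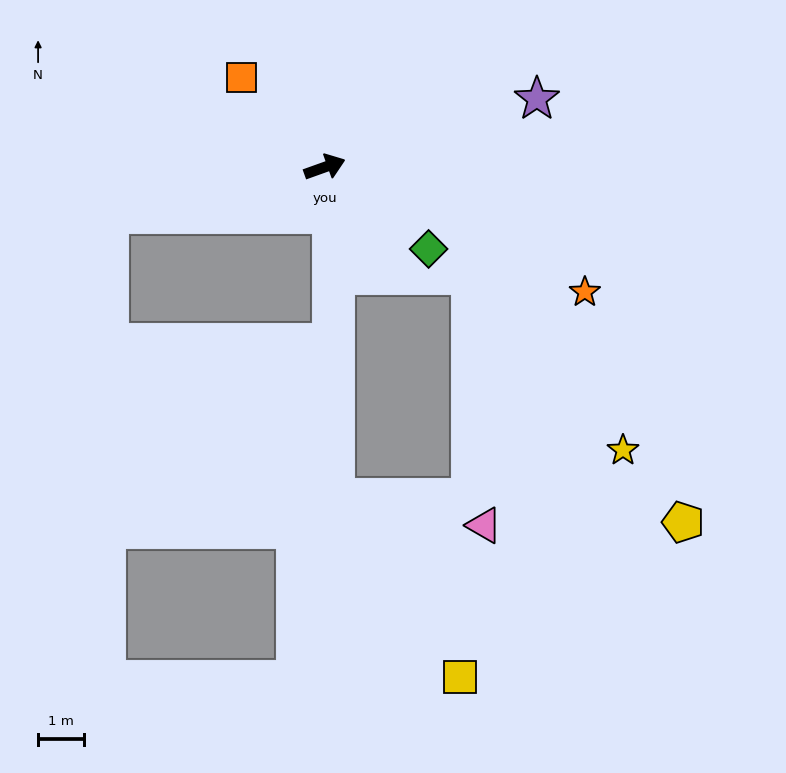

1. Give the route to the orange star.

turn right 45°, forward 6.3 m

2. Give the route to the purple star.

forward 4.9 m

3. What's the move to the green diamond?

turn right 58°, forward 2.9 m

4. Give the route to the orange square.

turn left 113°, forward 2.7 m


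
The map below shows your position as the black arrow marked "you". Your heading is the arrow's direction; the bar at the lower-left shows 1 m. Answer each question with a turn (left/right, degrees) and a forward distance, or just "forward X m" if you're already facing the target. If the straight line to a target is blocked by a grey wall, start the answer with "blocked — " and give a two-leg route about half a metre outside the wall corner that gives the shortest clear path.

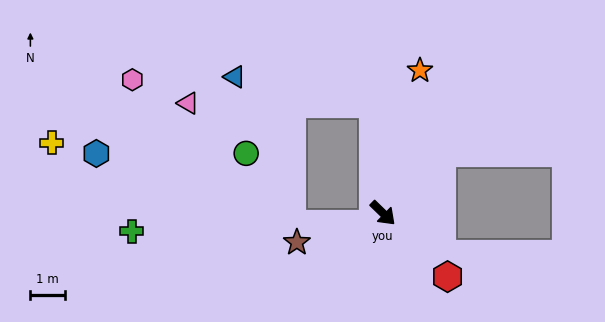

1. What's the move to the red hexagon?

forward 2.6 m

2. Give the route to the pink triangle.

blocked — turn left 139°, forward 3.2 m, then turn left 85°, forward 5.3 m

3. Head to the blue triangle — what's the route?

blocked — turn left 139°, forward 3.2 m, then turn left 74°, forward 4.0 m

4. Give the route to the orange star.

turn left 120°, forward 4.2 m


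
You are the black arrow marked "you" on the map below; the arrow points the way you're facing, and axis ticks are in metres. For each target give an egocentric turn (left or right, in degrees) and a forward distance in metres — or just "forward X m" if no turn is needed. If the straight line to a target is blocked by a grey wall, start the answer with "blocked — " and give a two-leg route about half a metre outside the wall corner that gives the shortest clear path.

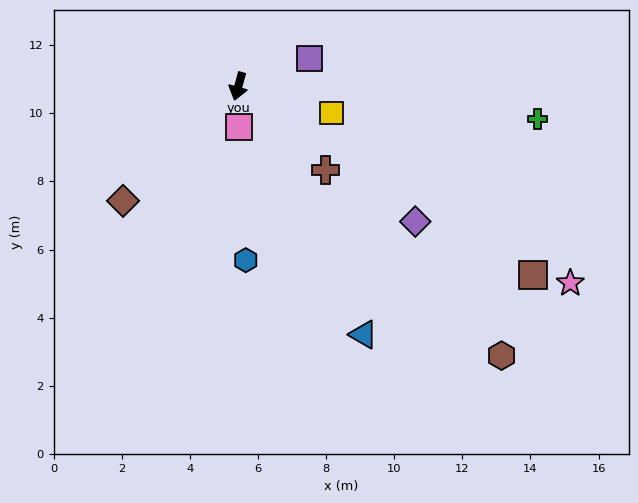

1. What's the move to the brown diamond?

turn right 30°, forward 4.8 m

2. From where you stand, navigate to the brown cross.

turn left 62°, forward 3.5 m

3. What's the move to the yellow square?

turn left 89°, forward 2.8 m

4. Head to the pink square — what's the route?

turn left 17°, forward 1.2 m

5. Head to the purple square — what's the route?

turn left 127°, forward 2.2 m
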